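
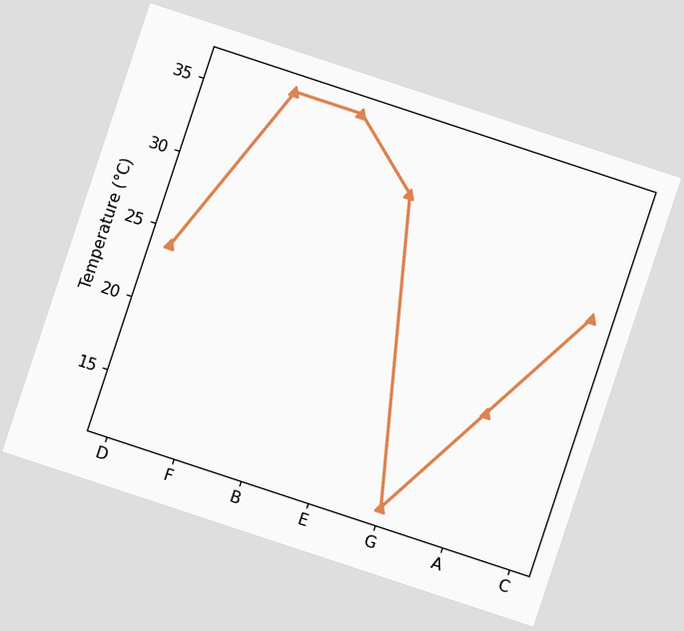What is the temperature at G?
The chart is tilted about 18° clockwise. At G, the line is at 12°C.

12°C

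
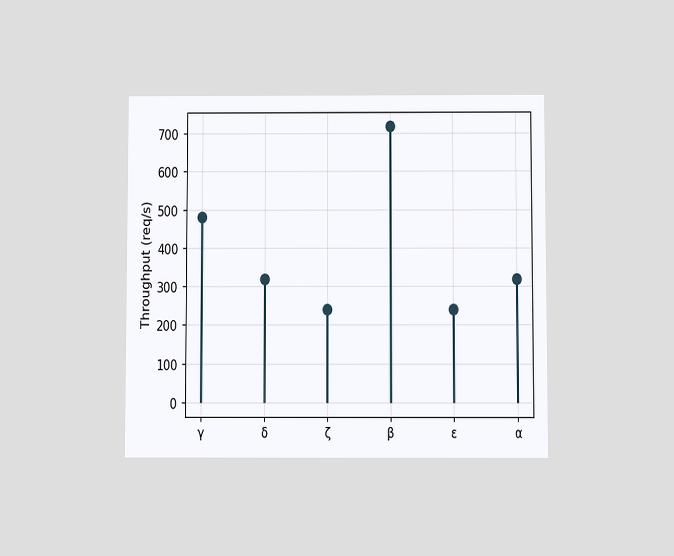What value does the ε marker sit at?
The chart is viewed slightly from below. The ε marker sits at 240req/s.

240req/s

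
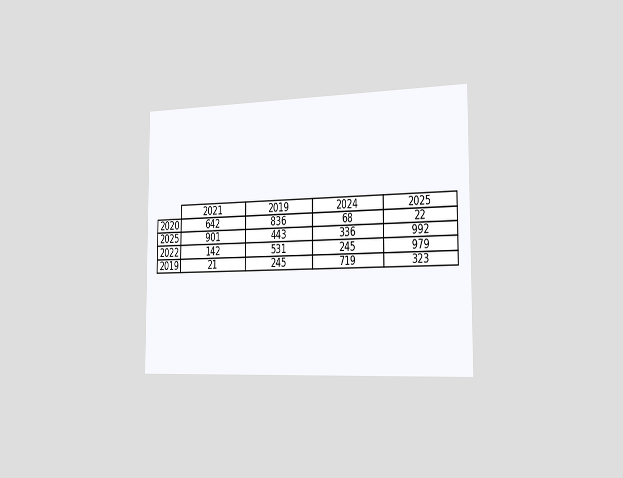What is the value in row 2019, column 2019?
245

The chart is viewed slightly from the right. The (2019, 2019) cell reads 245.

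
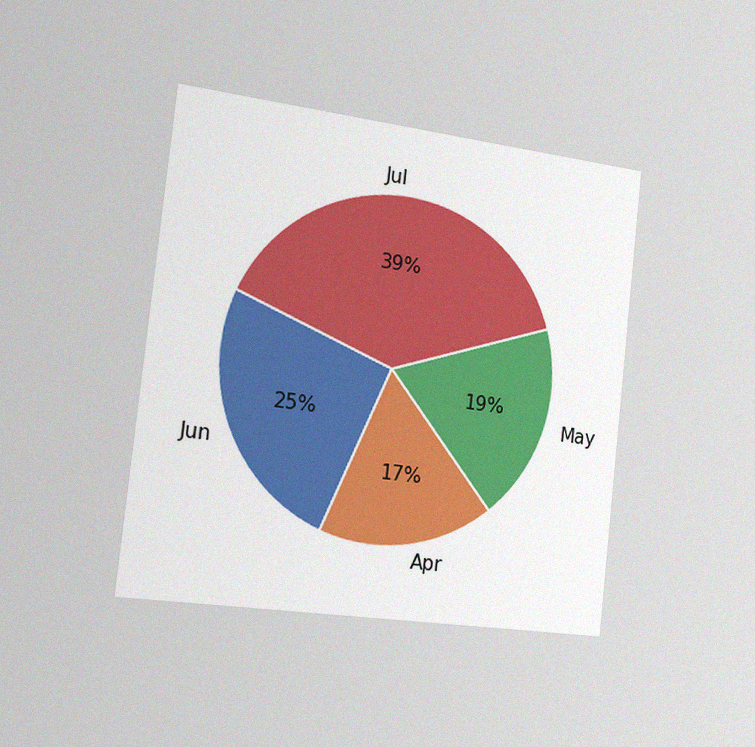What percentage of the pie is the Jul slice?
39%

The chart is tilted about 6° clockwise and viewed slightly from the left, with some photo noise. The Jul slice takes up 39% of the pie.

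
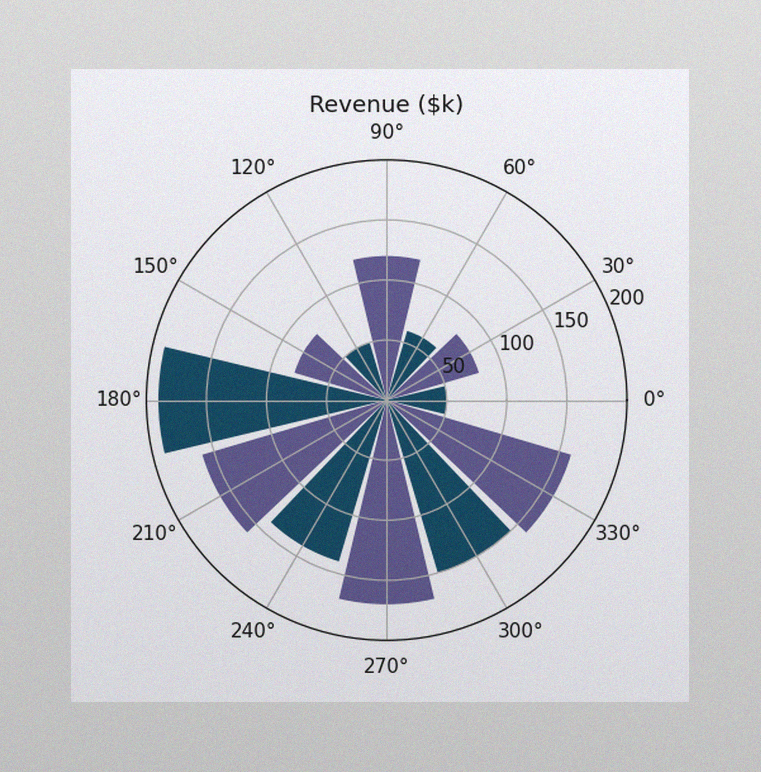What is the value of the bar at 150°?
The image has some photo noise and uneven lighting. The bar at 150° reaches $80k on the radial axis.

$80k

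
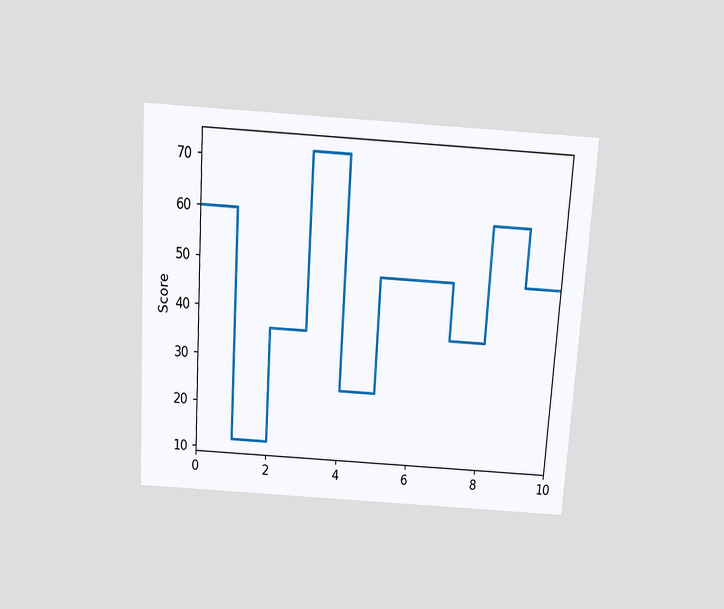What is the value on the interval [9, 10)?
48

The chart is tilted about 4° clockwise and viewed slightly from above. On [9, 10) the step sits at 48.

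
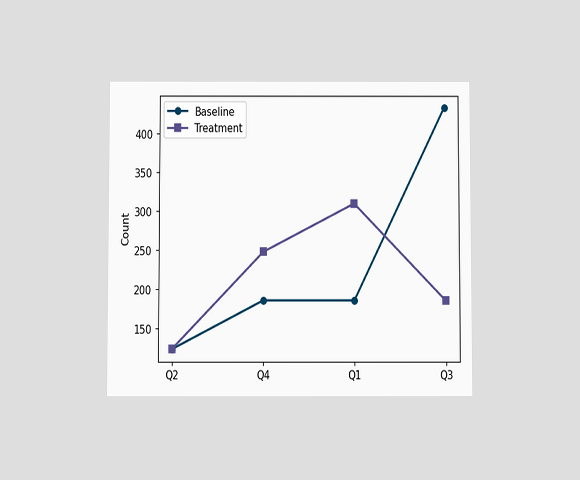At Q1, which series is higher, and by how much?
Treatment, by 124

The chart is viewed slightly from below. At Q1, Treatment sits above the other line by 124.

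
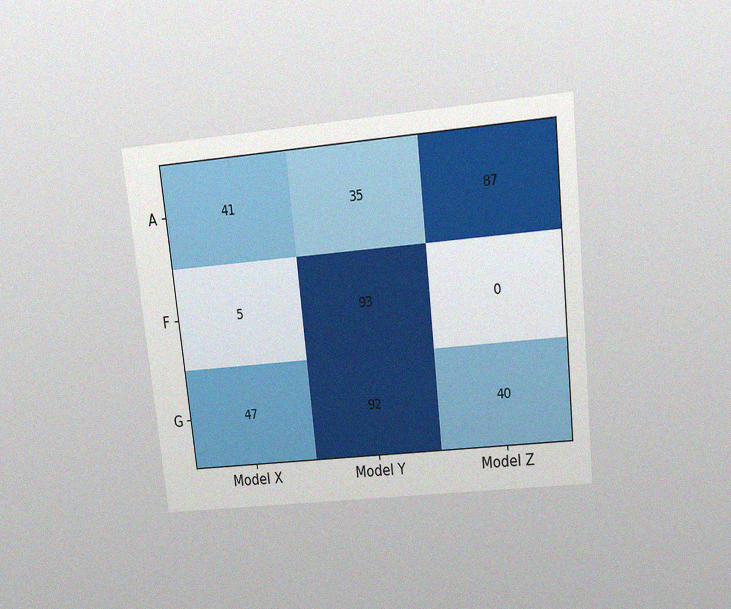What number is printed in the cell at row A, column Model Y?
The chart is tilted about 6° counter-clockwise and viewed slightly from above, with some photo noise. The (A, Model Y) cell reads 35.

35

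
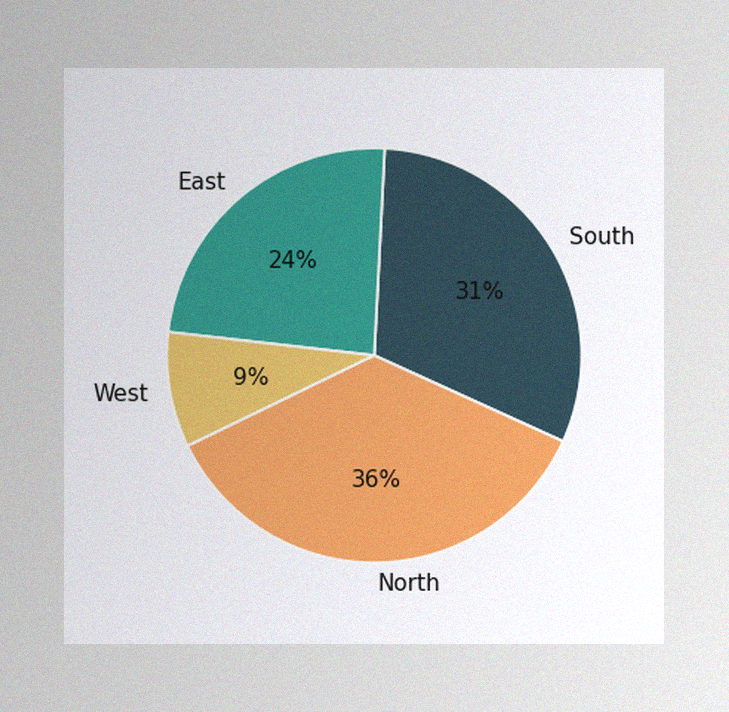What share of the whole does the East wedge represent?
The image has some photo noise and uneven lighting. The East slice takes up 24% of the pie.

24%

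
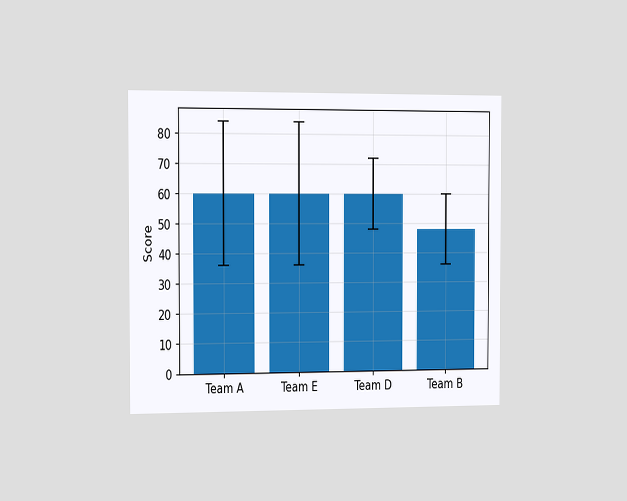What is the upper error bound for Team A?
The chart is viewed slightly from the left. The Team A bar's upper whisker reaches 84.

84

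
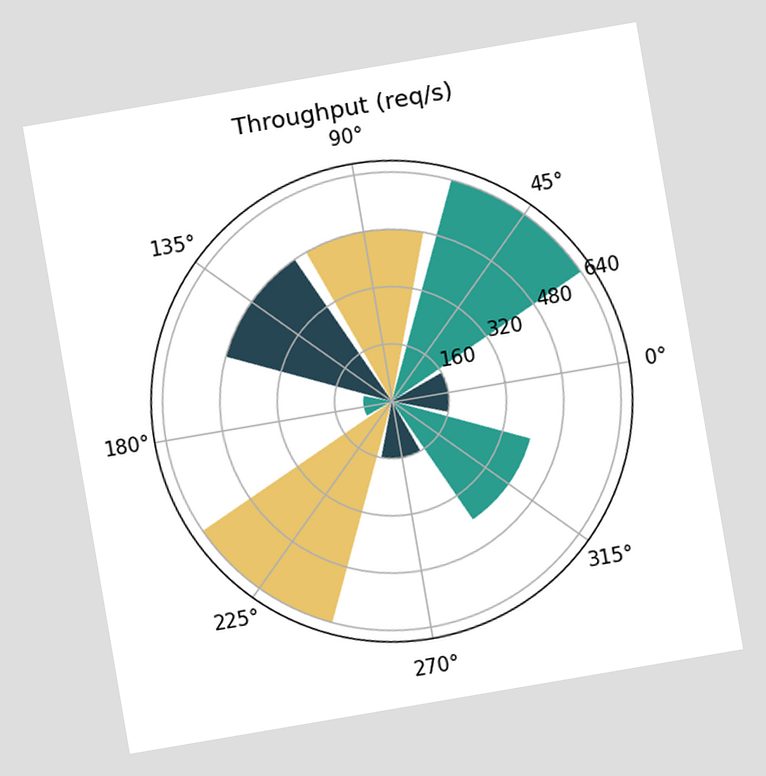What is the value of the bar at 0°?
The chart is tilted about 10° counter-clockwise. The bar at 0° reaches 160req/s on the radial axis.

160req/s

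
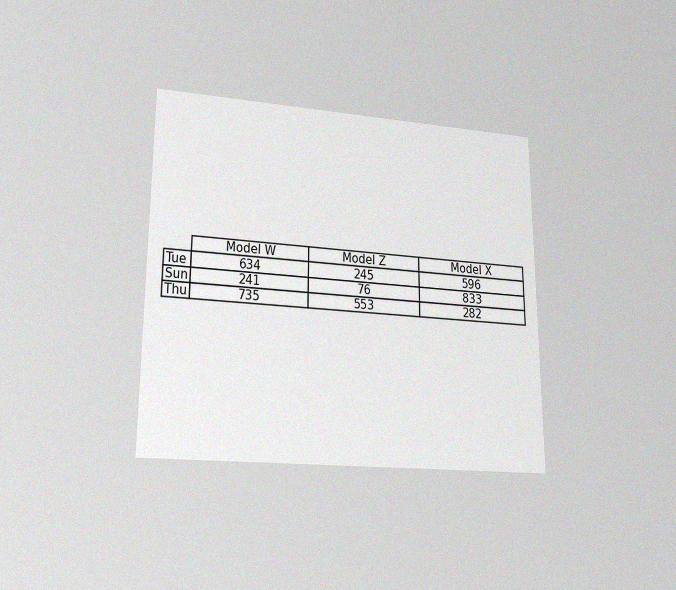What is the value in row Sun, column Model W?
The chart is viewed at a slight angle, with some photo noise. The (Sun, Model W) cell reads 241.

241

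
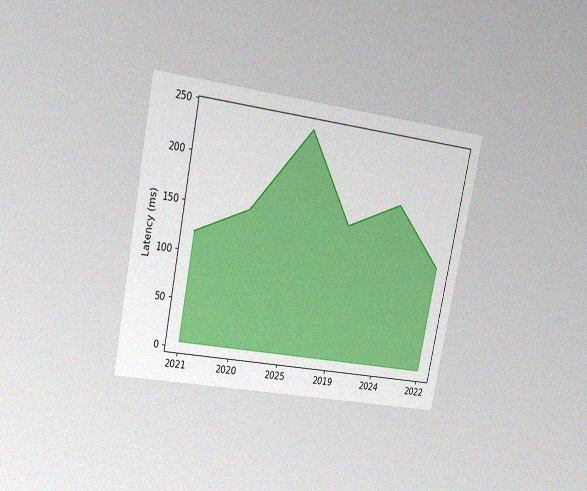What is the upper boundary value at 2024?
The chart is tilted about 11° clockwise and viewed at a slight angle, with some photo noise. At 2024 the upper boundary is at 180ms.

180ms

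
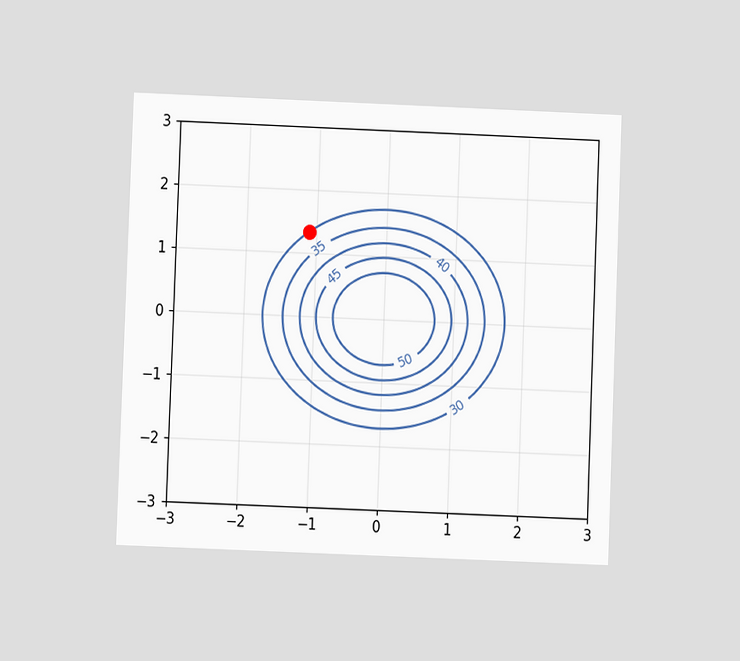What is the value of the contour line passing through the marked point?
30

The chart is tilted about 2° clockwise and viewed at a slight angle. The marked point sits on the contour labelled 30.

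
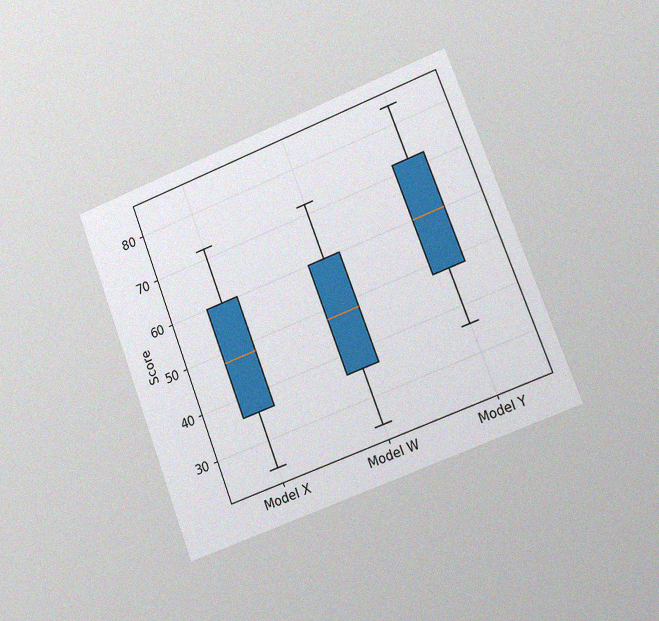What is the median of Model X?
48

The chart is tilted about 21° counter-clockwise and viewed slightly from the right, with some photo noise. The median line in the Model X box sits at 48.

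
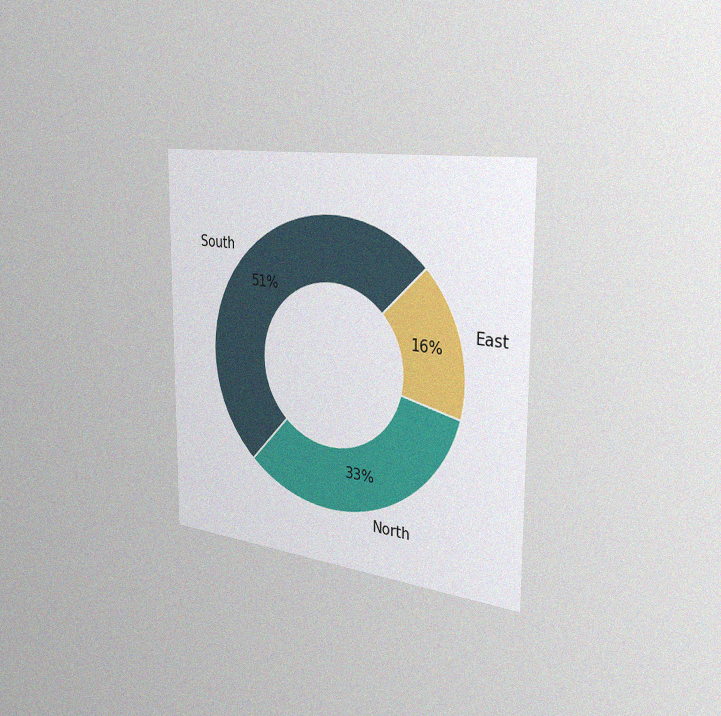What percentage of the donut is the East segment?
16%

The chart is viewed slightly from the right, with some photo noise. The East segment takes up 16% of the ring.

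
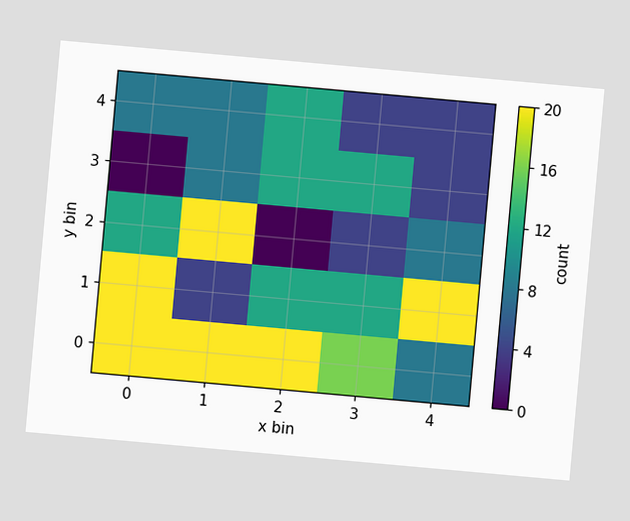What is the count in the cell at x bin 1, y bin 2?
The chart is tilted about 5° clockwise. Matching the cell (1, 2) against the colorbar gives 20.

20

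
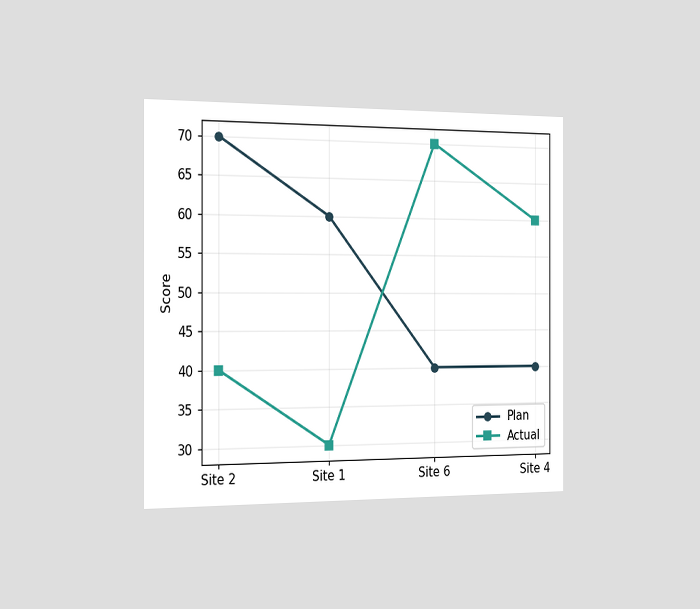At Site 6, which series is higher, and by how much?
Actual, by 30

The chart is viewed slightly from the left. At Site 6, Actual sits above the other line by 30.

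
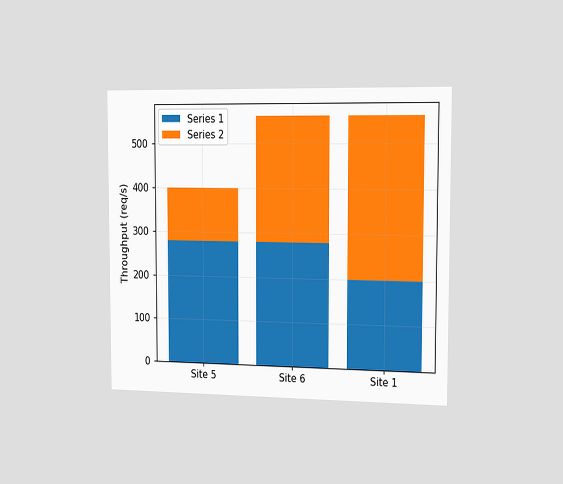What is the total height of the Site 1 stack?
560req/s

The chart is viewed slightly from the right. The Site 1 stack's top reaches 560req/s on the y-axis.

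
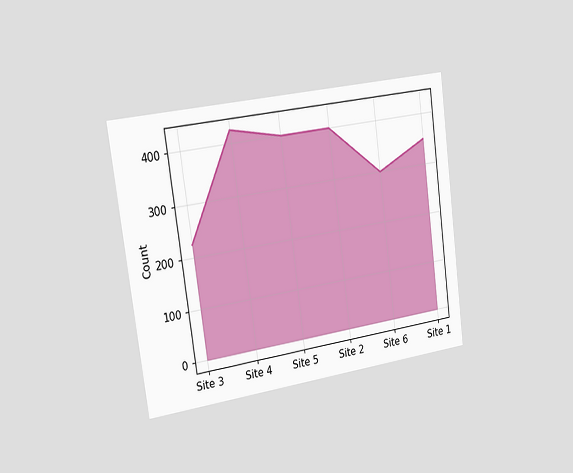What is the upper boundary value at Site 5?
The chart is tilted about 8° counter-clockwise and viewed slightly from the left. At Site 5 the upper boundary is at 400.

400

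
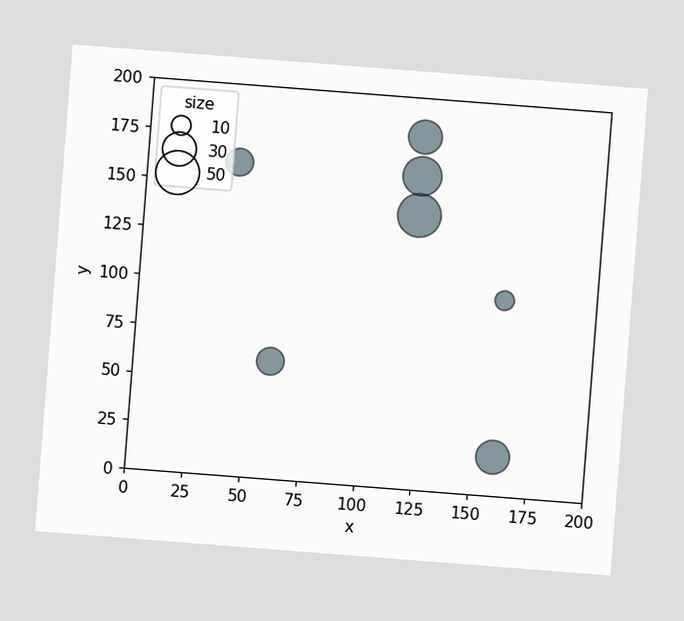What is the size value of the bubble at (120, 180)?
The chart is tilted about 4° clockwise. Matching the bubble at (120, 180) against the size legend gives 30.

30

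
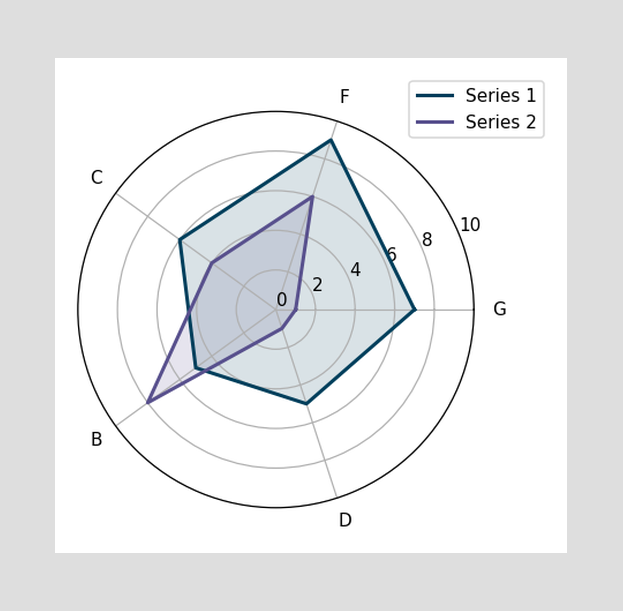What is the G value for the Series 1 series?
On the G axis, Series 1 reaches 7.

7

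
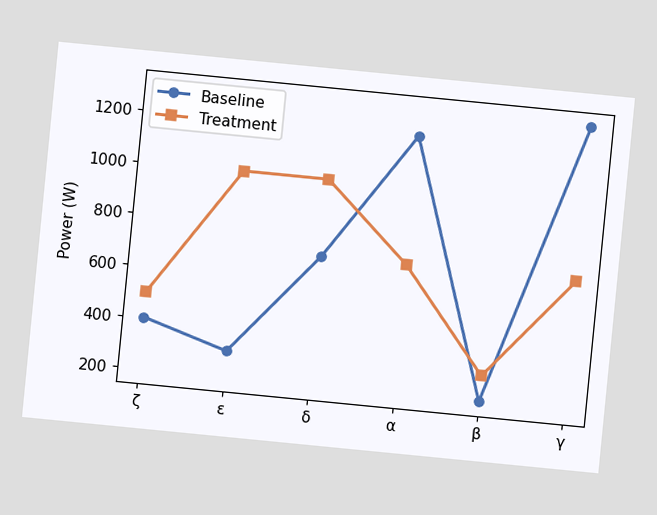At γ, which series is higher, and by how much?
The chart is tilted about 6° clockwise. At γ, Baseline sits above the other line by 600W.

Baseline, by 600W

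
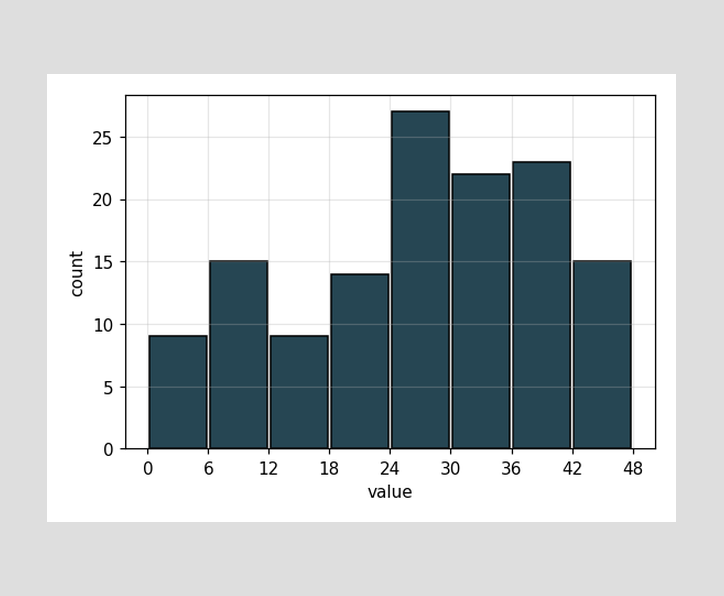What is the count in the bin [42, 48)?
The [42, 48) bin has height 15.

15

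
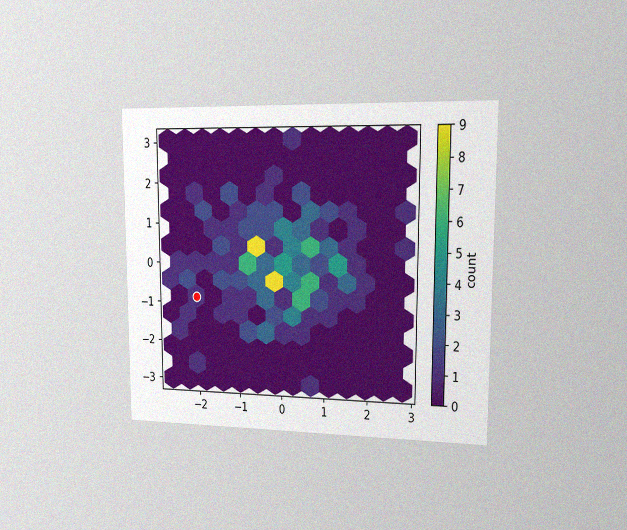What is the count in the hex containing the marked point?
1

The chart is viewed slightly from the right, with some photo noise. The marked hex reads 1 on the colorbar.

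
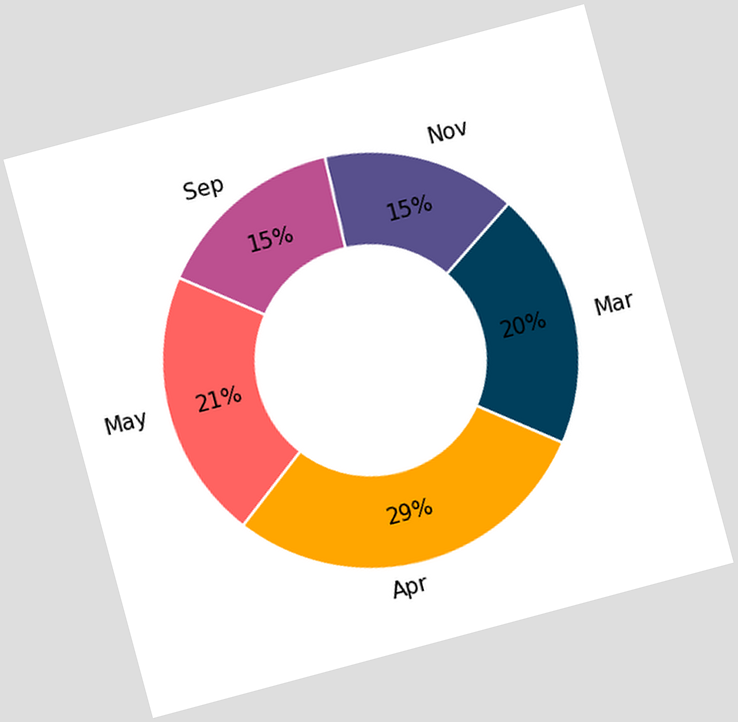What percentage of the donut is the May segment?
The chart is tilted about 15° counter-clockwise. The May segment takes up 21% of the ring.

21%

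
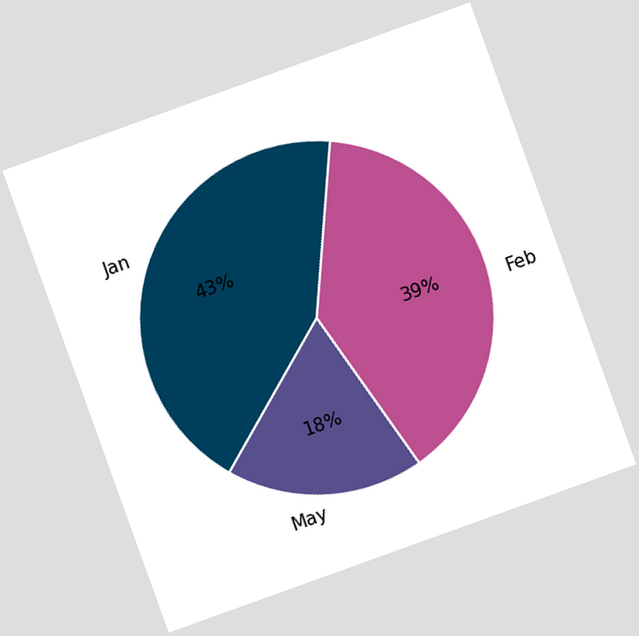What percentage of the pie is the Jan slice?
The chart is tilted about 20° counter-clockwise. The Jan slice takes up 43% of the pie.

43%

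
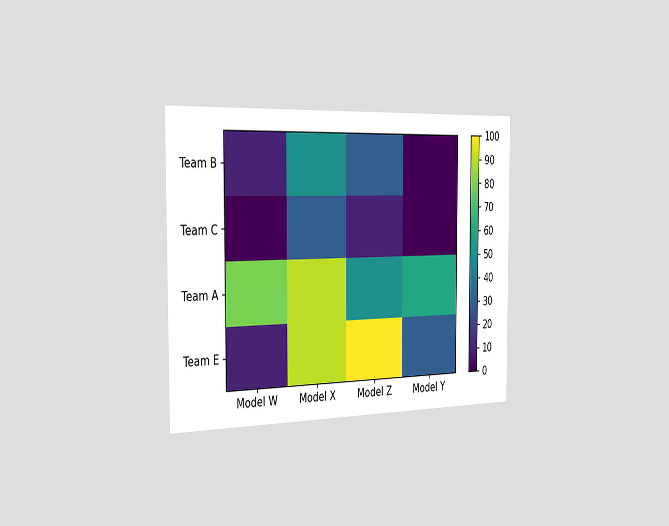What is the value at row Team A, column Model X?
The chart is viewed slightly from the left. Matching cell (Team A, Model X) against the colorbar gives 90.

90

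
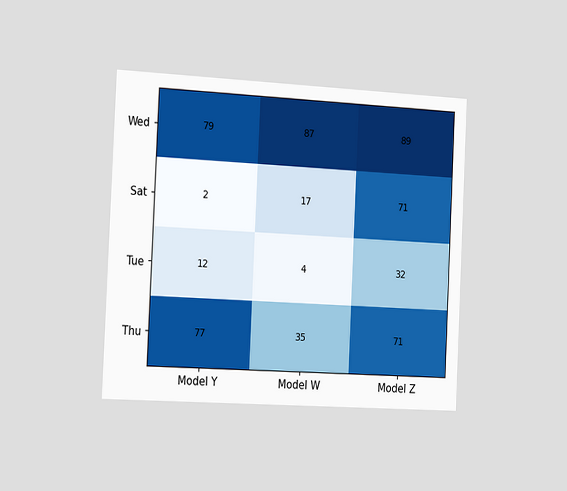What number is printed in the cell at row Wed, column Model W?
The chart is tilted about 3° clockwise and viewed slightly from the left. The (Wed, Model W) cell reads 87.

87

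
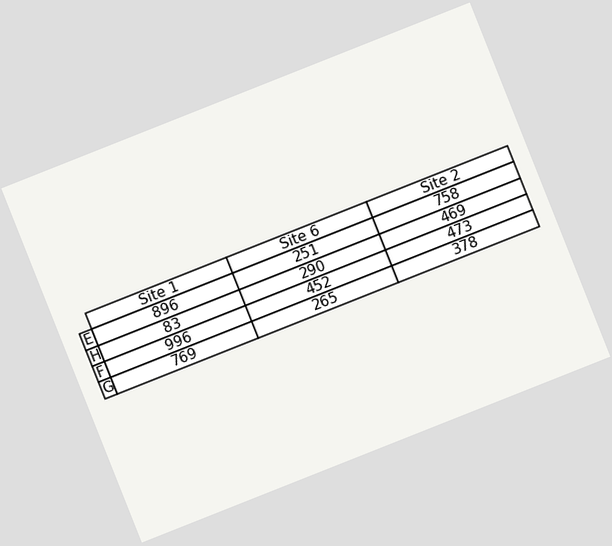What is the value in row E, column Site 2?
758

The chart is tilted about 22° counter-clockwise. The (E, Site 2) cell reads 758.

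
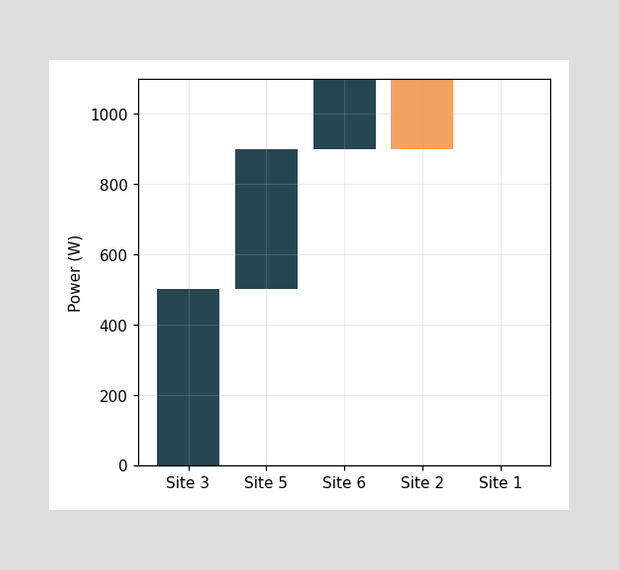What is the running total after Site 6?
After Site 6 the running total reaches 1100W.

1100W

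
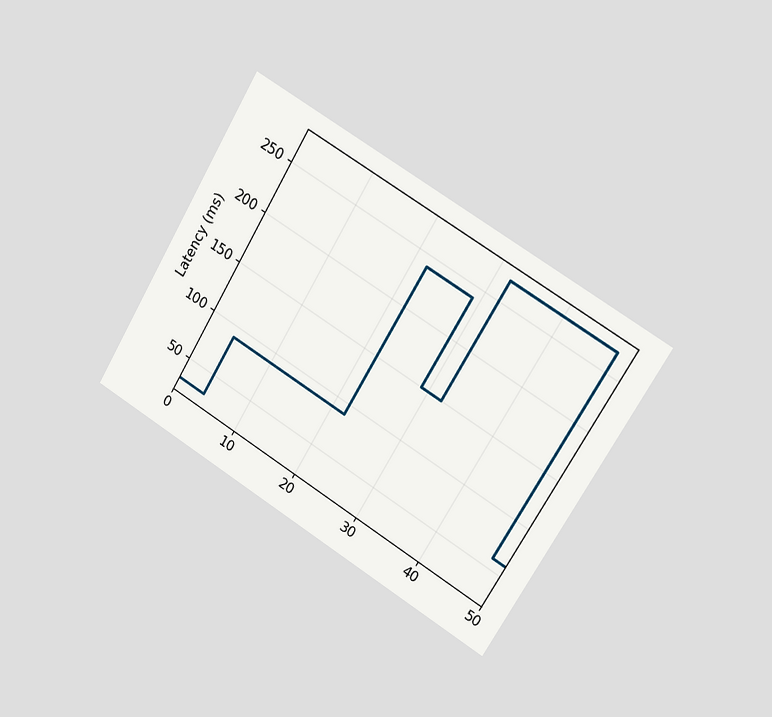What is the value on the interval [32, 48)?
270ms

The chart is tilted about 31° clockwise and viewed slightly from the right. On [32, 48) the step sits at 270ms.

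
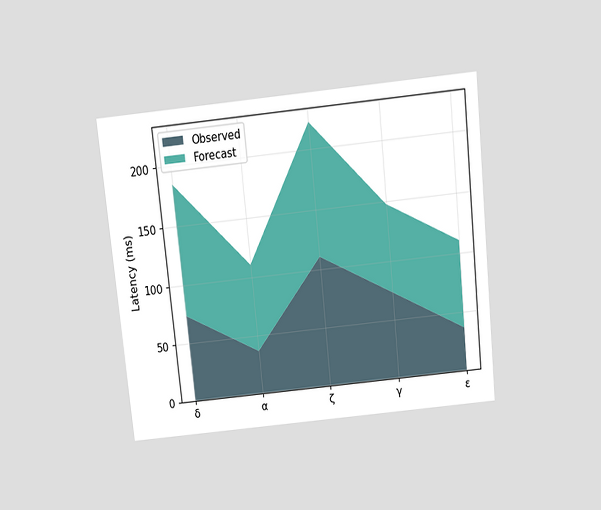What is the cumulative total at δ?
185ms

The chart is tilted about 6° counter-clockwise and viewed slightly from above. The stacked total at δ reaches 185ms.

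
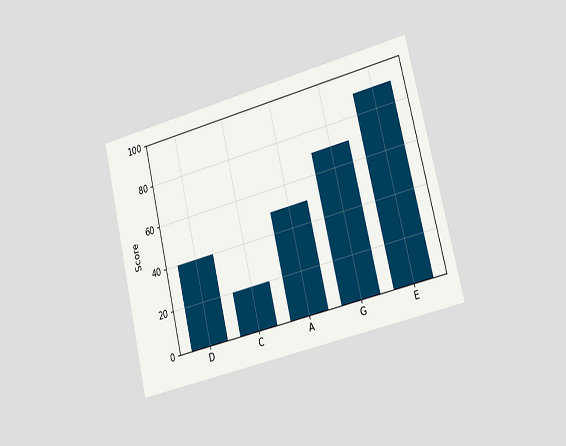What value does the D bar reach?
The chart is tilted about 14° counter-clockwise and viewed slightly from the right. Reading along the chart's y-axis, the D bar reaches 40.

40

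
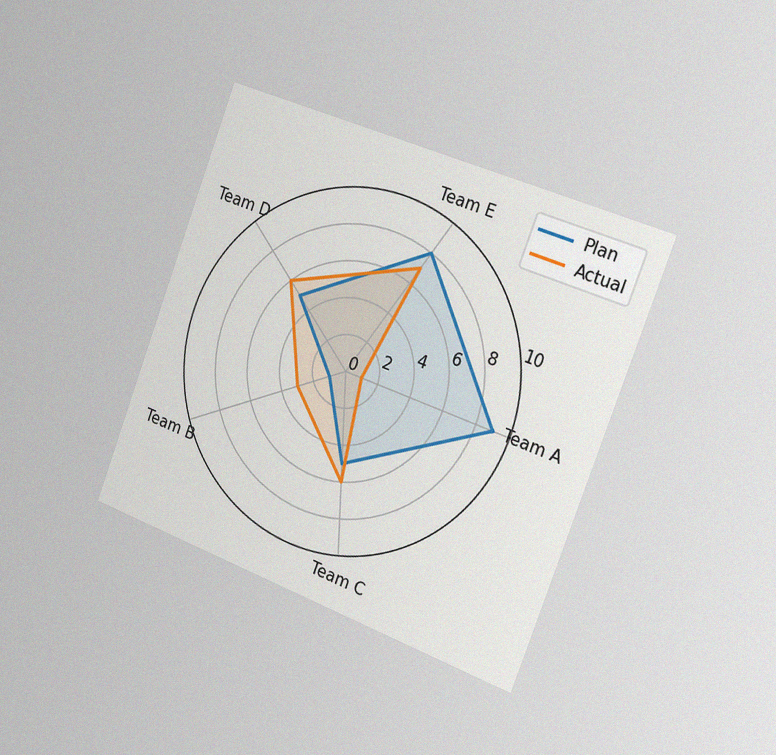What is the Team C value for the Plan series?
The chart is tilted about 21° clockwise and viewed slightly from the right, with some photo noise. On the Team C axis, Plan reaches 5.

5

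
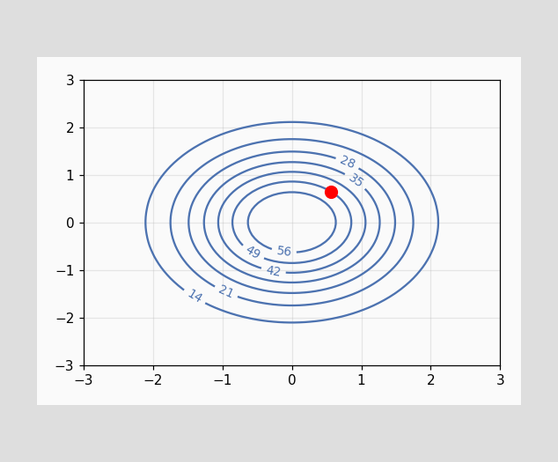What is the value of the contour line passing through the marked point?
49

The marked point sits on the contour labelled 49.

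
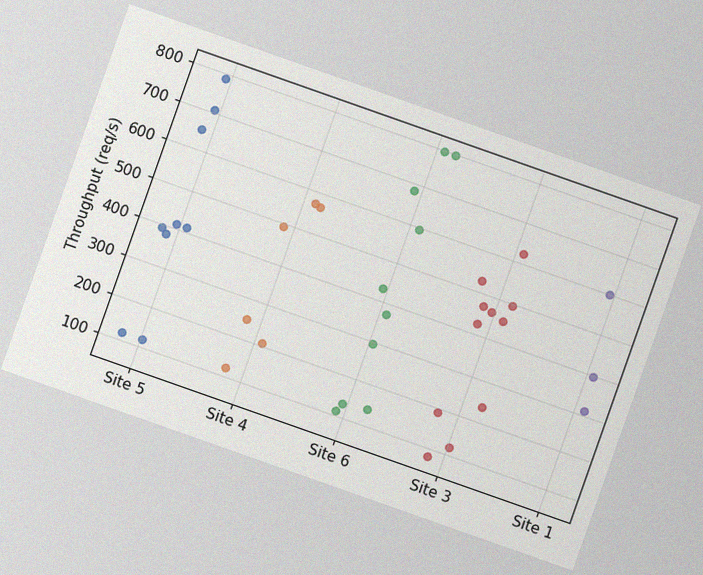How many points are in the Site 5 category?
9

The chart is tilted about 19° clockwise, with some photo noise. Counting the markers in the Site 5 column gives 9.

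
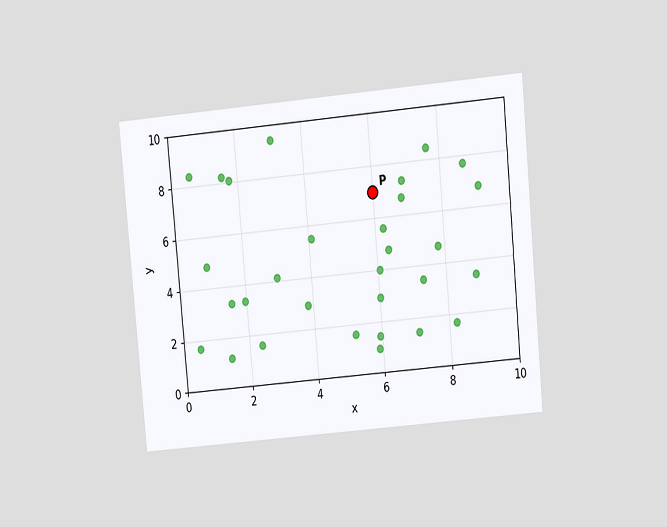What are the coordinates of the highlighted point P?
The chart is tilted about 5° counter-clockwise and viewed at a slight angle. Following the gridlines from P to each axis, P sits at (6, 7).

(6, 7)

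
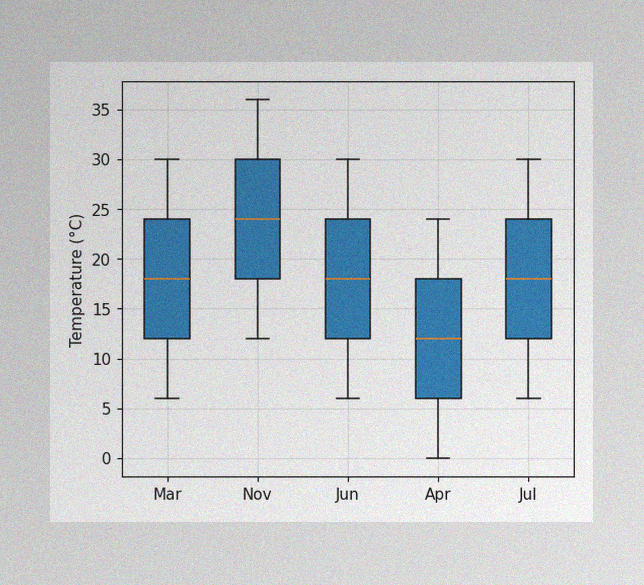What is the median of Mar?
18°C

The image has some photo noise and uneven lighting. The median line in the Mar box sits at 18°C.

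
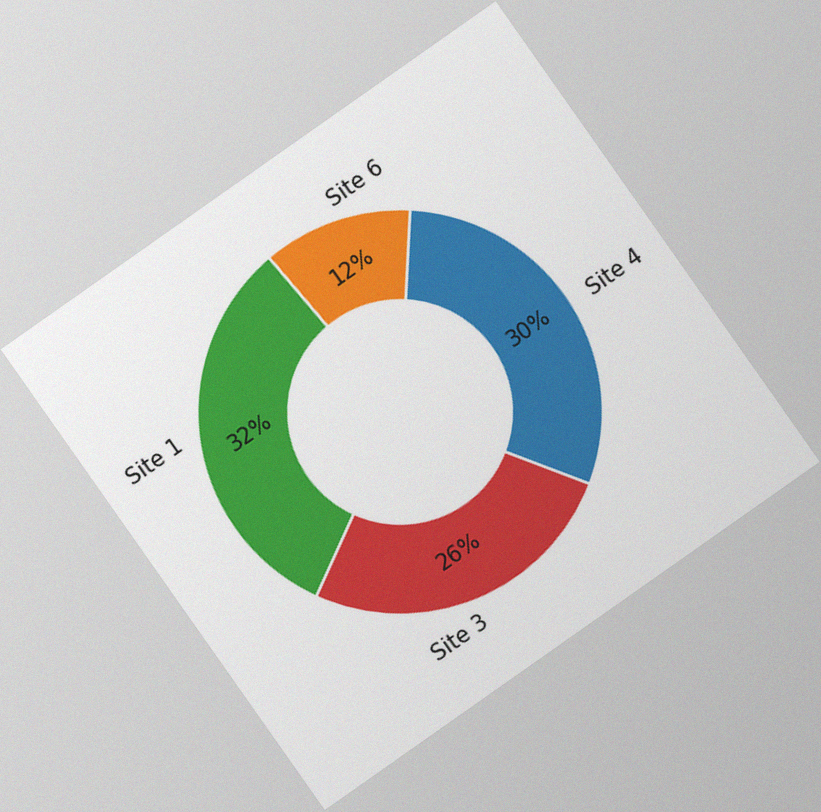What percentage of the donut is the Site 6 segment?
The chart is tilted about 35° counter-clockwise, with some photo noise. The Site 6 segment takes up 12% of the ring.

12%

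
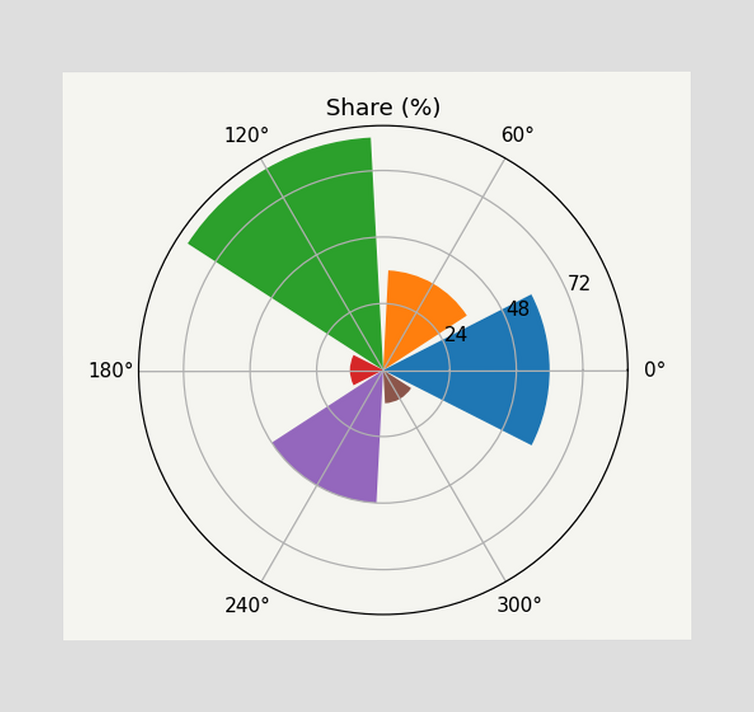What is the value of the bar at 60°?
The bar at 60° reaches 36% on the radial axis.

36%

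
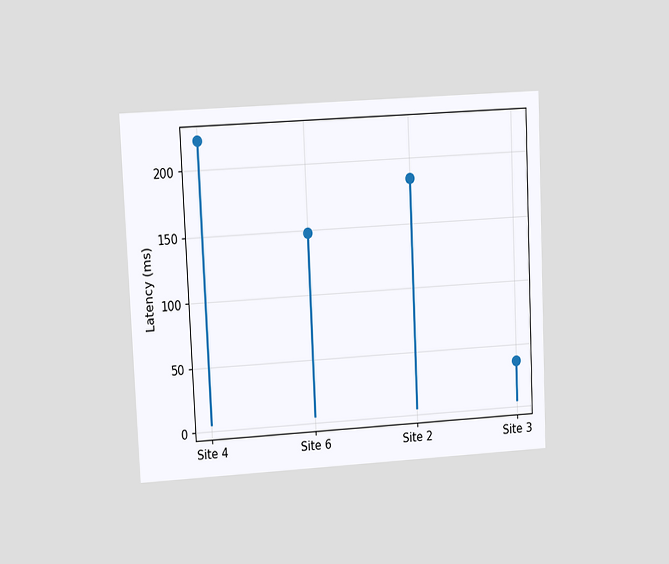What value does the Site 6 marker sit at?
The chart is tilted about 3° counter-clockwise and viewed at a slight angle. The Site 6 marker sits at 148ms.

148ms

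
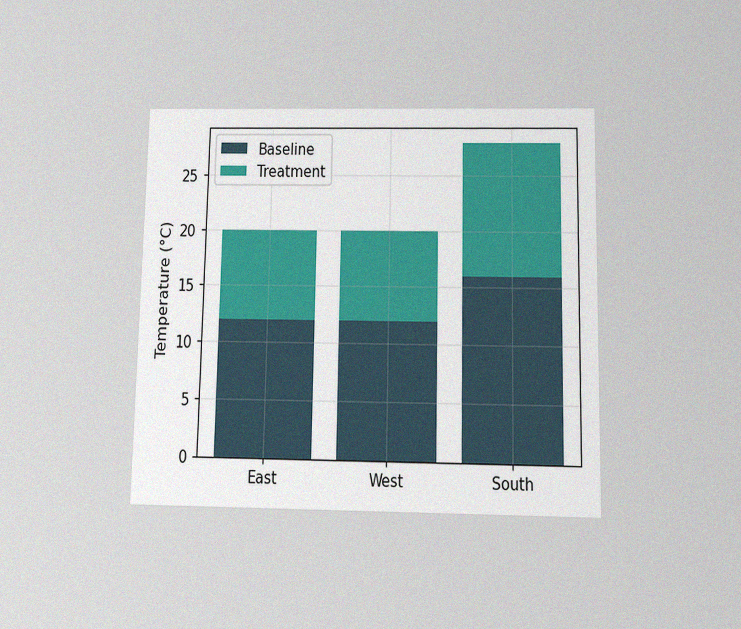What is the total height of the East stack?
The chart is viewed slightly from below, with some photo noise. The East stack's top reaches 20°C on the y-axis.

20°C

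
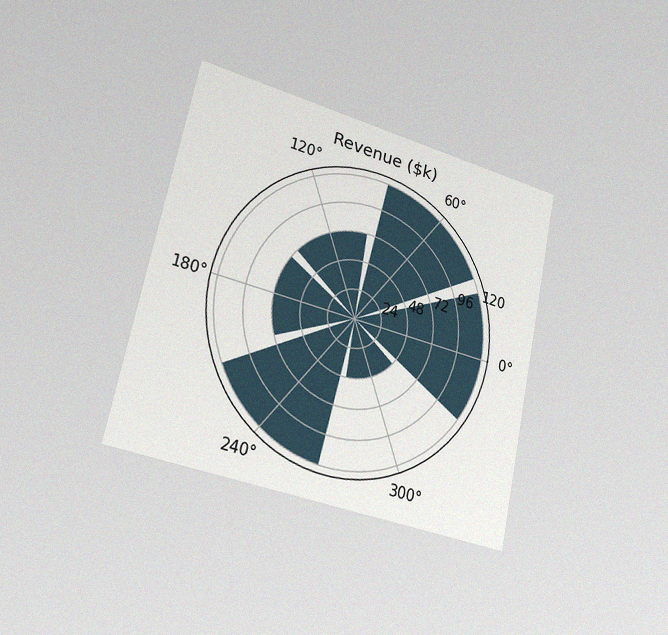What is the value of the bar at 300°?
$48k

The chart is tilted about 12° clockwise and viewed slightly from the left, with some photo noise. The bar at 300° reaches $48k on the radial axis.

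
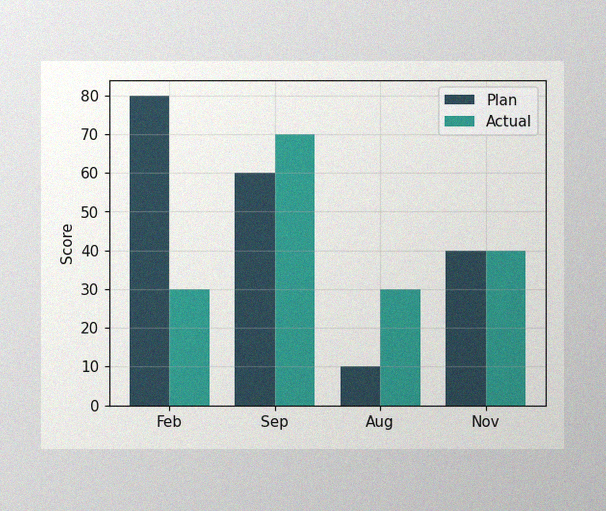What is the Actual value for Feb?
The image has some photo noise and uneven lighting. The Actual bar at Feb reaches 30 on the y-axis.

30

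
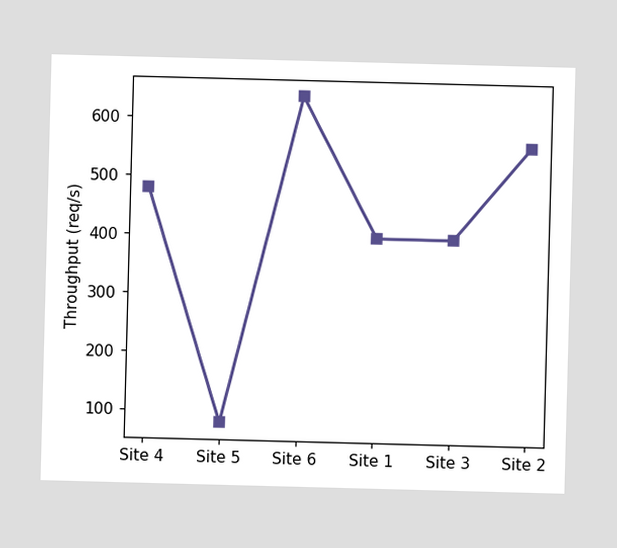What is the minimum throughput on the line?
80req/s

The lowest point is at Site 5, and reading across to the y-axis gives 80req/s.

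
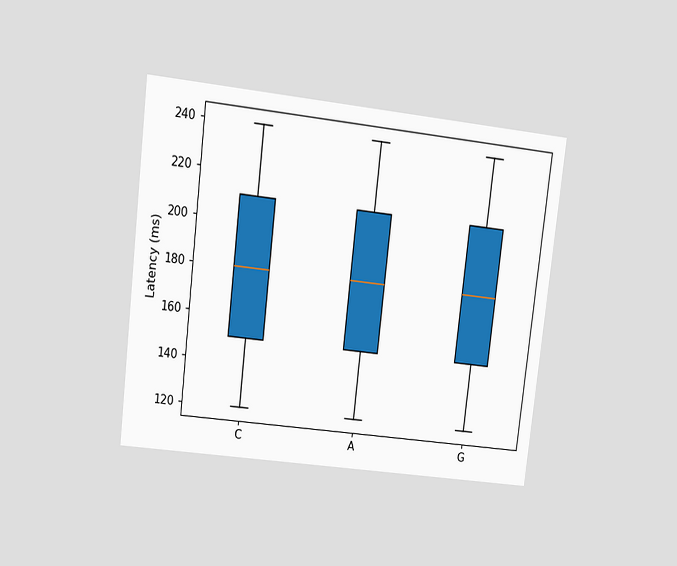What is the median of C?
The chart is tilted about 7° clockwise and viewed at a slight angle. The median line in the C box sits at 180ms.

180ms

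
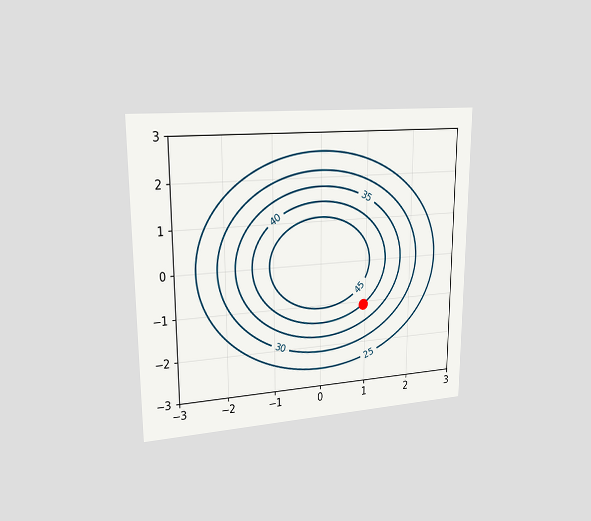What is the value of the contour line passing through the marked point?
40

The chart is viewed slightly from the left. The marked point sits on the contour labelled 40.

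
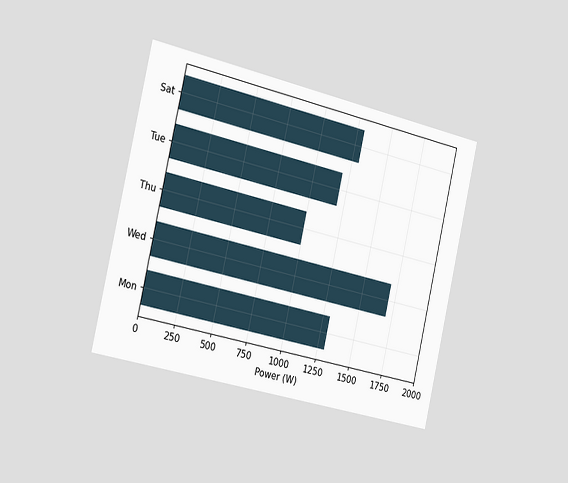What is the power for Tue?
1200W

The chart is tilted about 13° clockwise and viewed slightly from the left. Reading along the chart's x-axis, the Tue bar reaches 1200W.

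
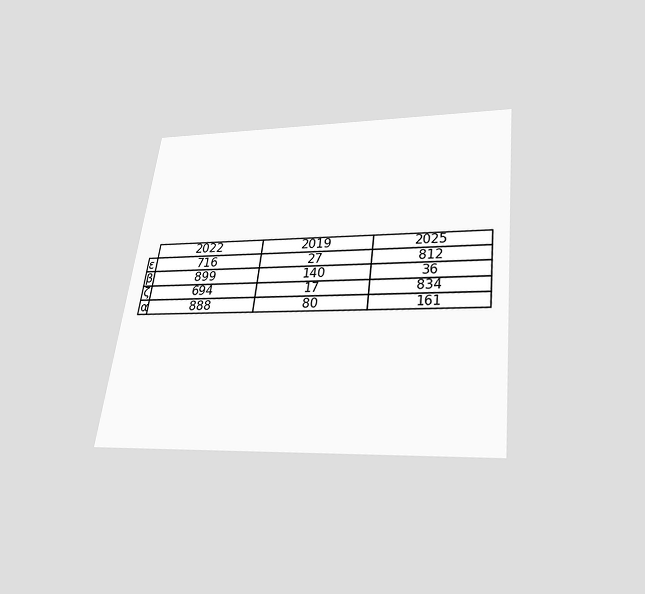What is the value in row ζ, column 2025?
834

The chart is tilted about 7° clockwise and viewed slightly from below. The (ζ, 2025) cell reads 834.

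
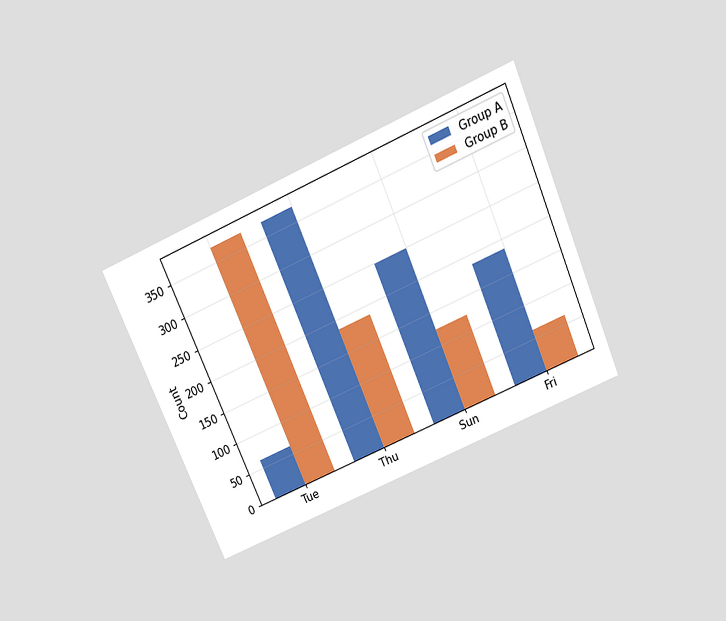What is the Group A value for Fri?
The chart is tilted about 23° counter-clockwise and viewed slightly from above. The Group A bar at Fri reaches 186 on the y-axis.

186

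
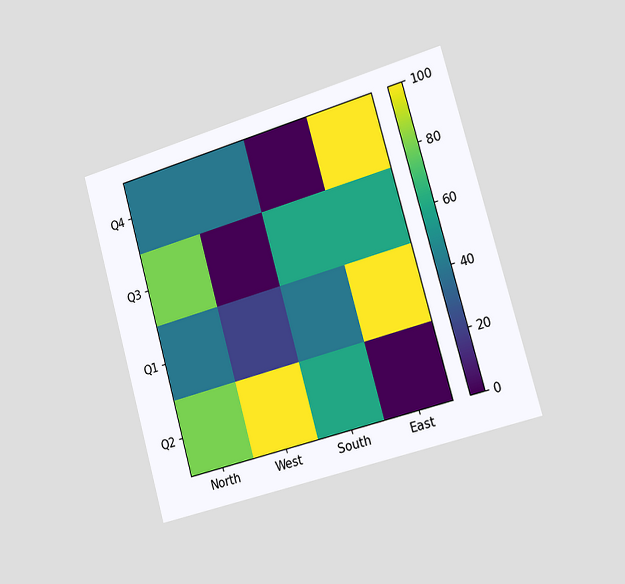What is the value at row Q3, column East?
60

The chart is tilted about 15° counter-clockwise and viewed slightly from the right. Matching cell (Q3, East) against the colorbar gives 60.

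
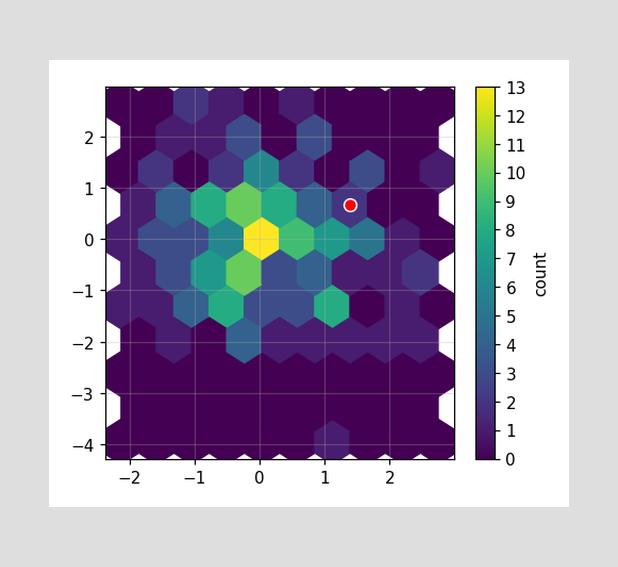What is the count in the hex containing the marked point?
The marked hex reads 2 on the colorbar.

2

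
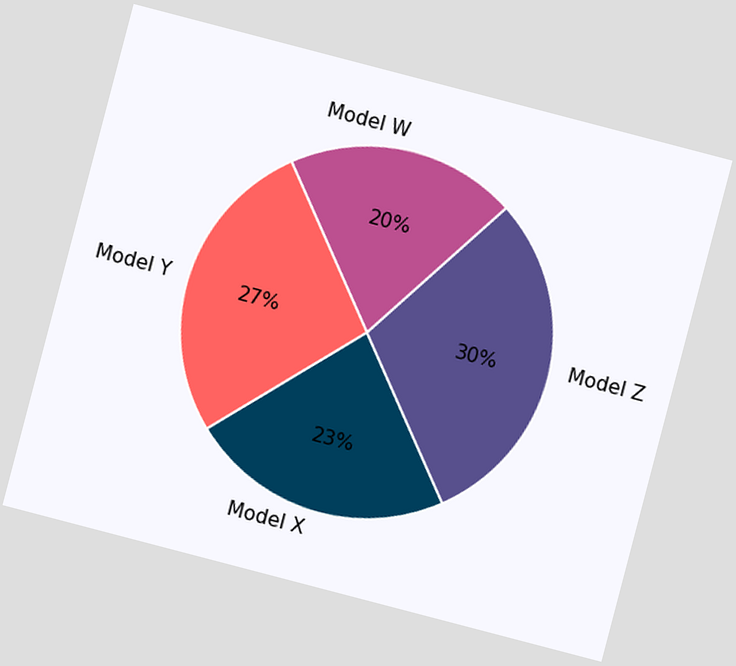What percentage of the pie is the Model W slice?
The chart is tilted about 15° clockwise. The Model W slice takes up 20% of the pie.

20%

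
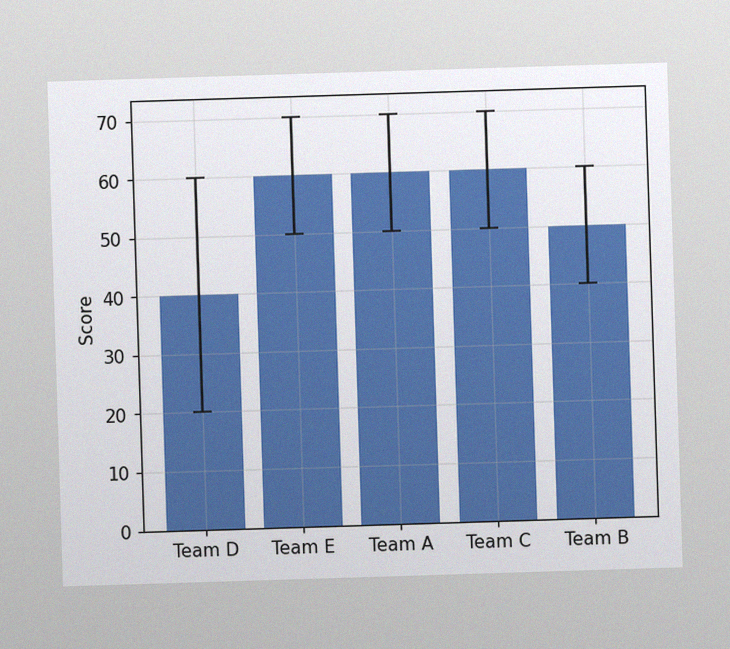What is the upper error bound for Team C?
70

The image has some photo noise and uneven lighting. The Team C bar's upper whisker reaches 70.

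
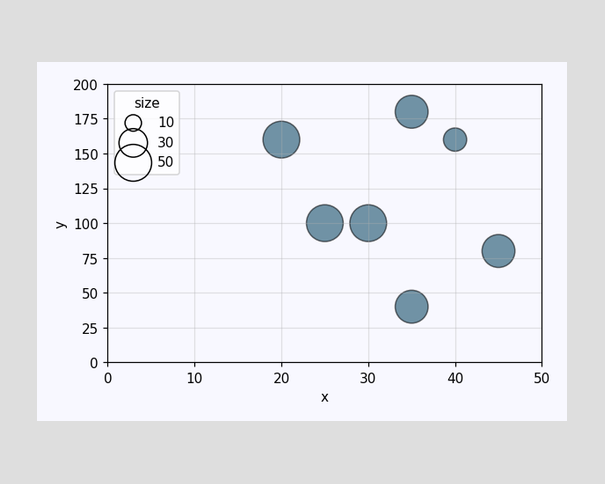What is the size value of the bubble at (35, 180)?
Matching the bubble at (35, 180) against the size legend gives 40.

40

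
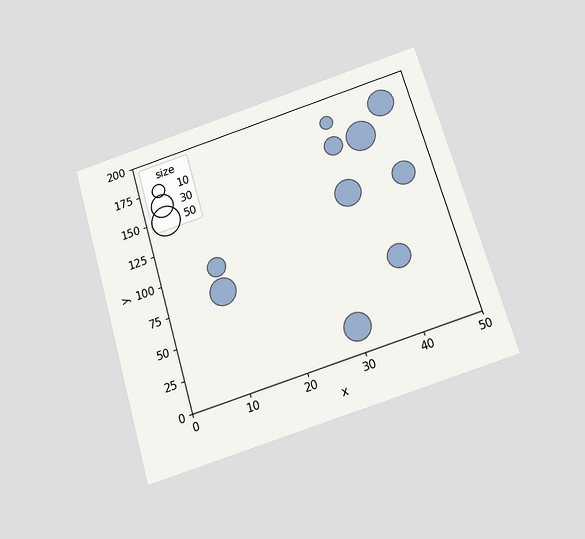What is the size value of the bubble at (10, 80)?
40

The chart is tilted about 16° counter-clockwise and viewed slightly from below. Matching the bubble at (10, 80) against the size legend gives 40.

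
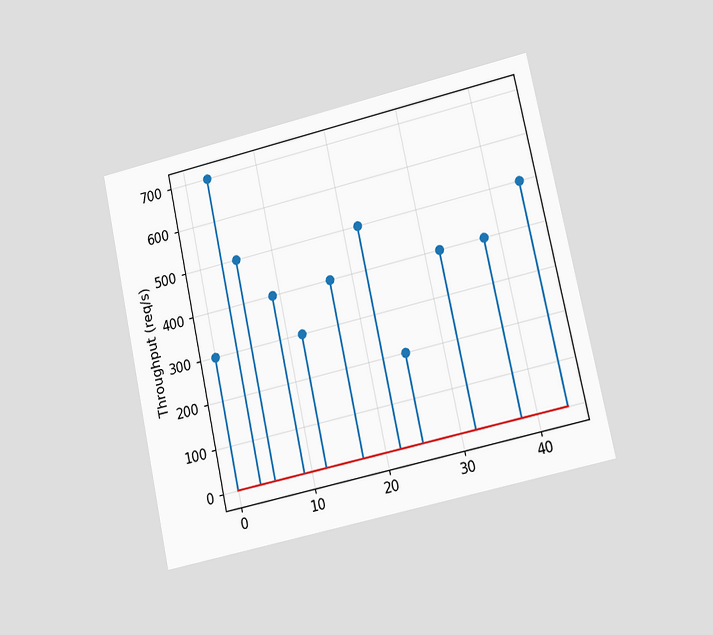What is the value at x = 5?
The chart is tilted about 12° counter-clockwise and viewed at a slight angle. The stem at x=5 reaches 500req/s.

500req/s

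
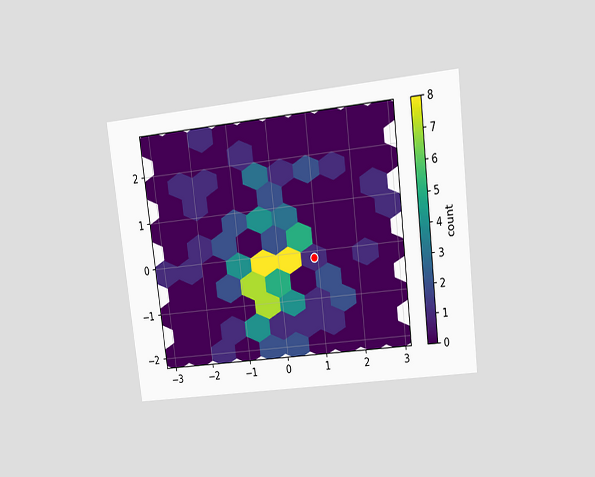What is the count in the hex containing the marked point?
1

The chart is tilted about 7° counter-clockwise and viewed at a slight angle. The marked hex reads 1 on the colorbar.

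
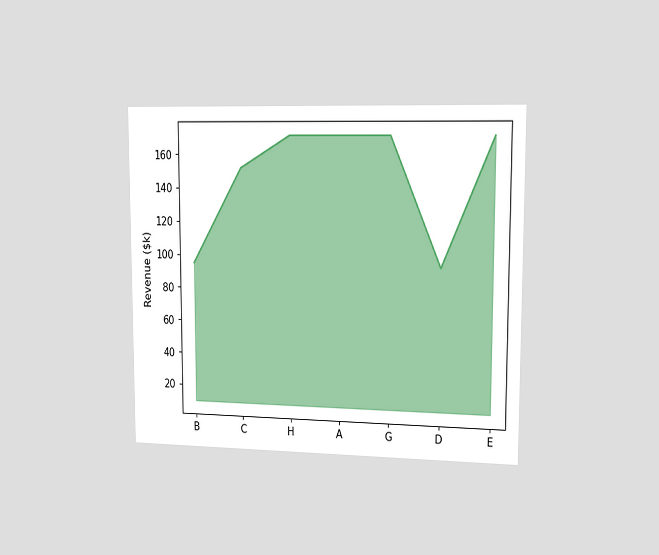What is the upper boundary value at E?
$171k

The chart is viewed slightly from the right. At E the upper boundary is at $171k.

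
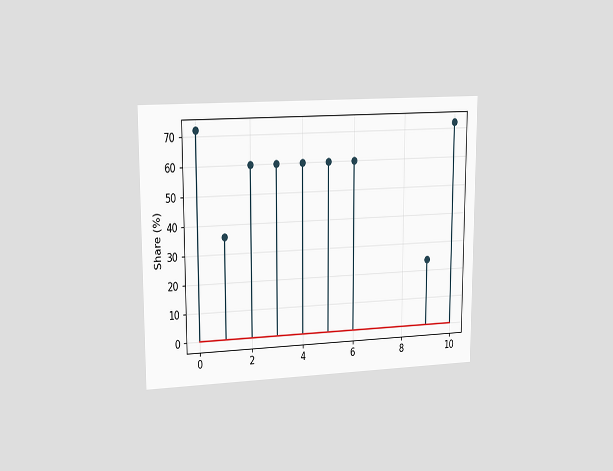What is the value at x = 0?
72%

The chart is viewed slightly from the left. The stem at x=0 reaches 72%.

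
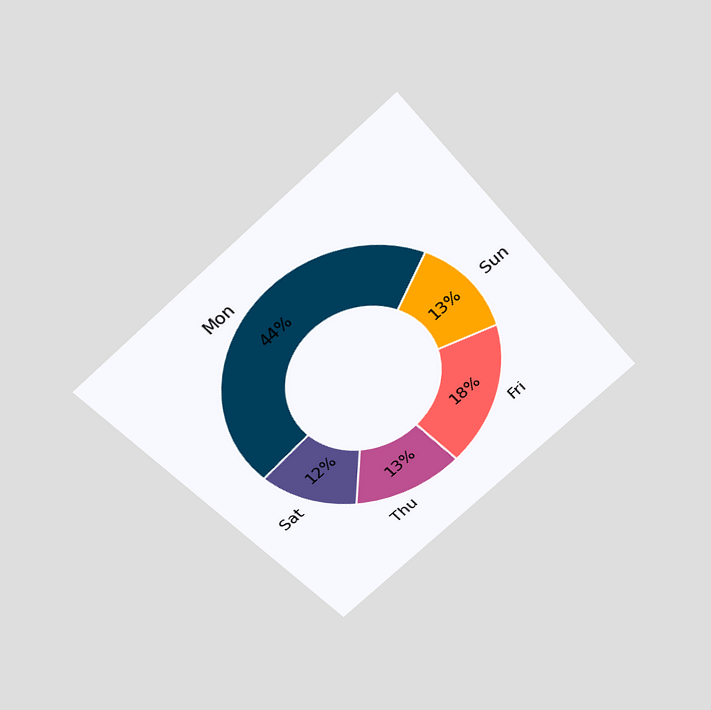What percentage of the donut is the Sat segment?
The chart is tilted about 40° counter-clockwise and viewed slightly from above. The Sat segment takes up 12% of the ring.

12%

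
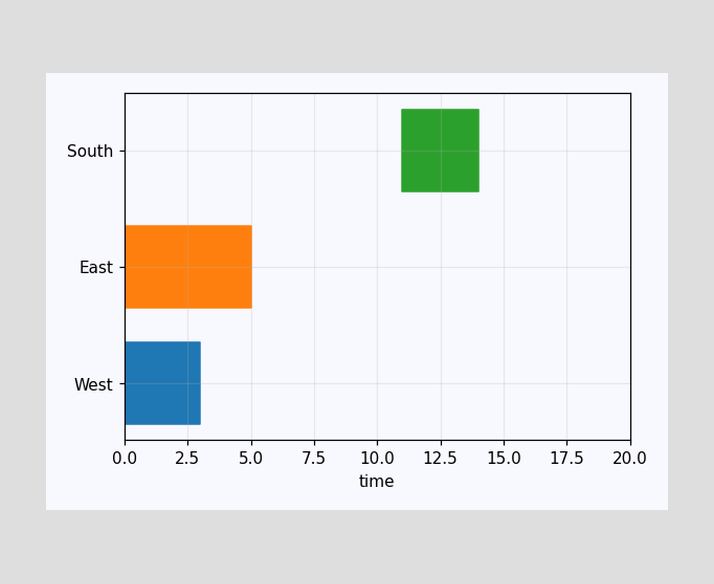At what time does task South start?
11

The South bar begins at t=11.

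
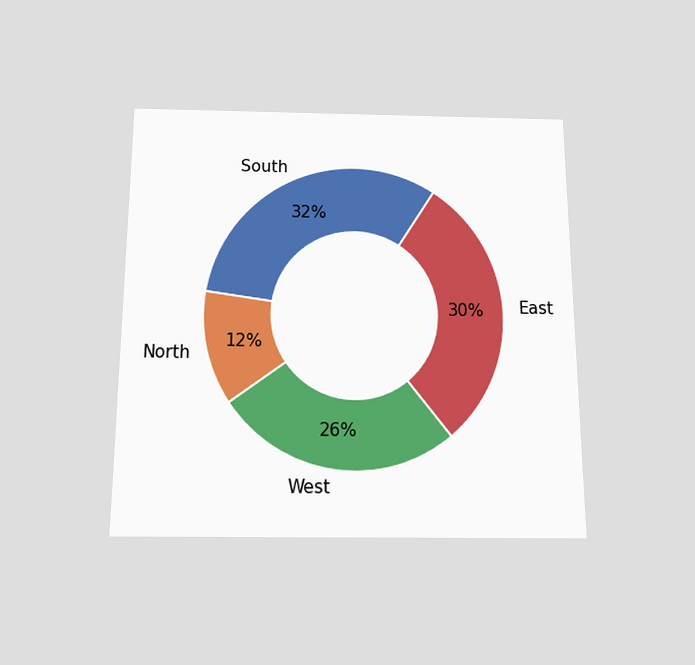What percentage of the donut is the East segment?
The chart is viewed slightly from below. The East segment takes up 30% of the ring.

30%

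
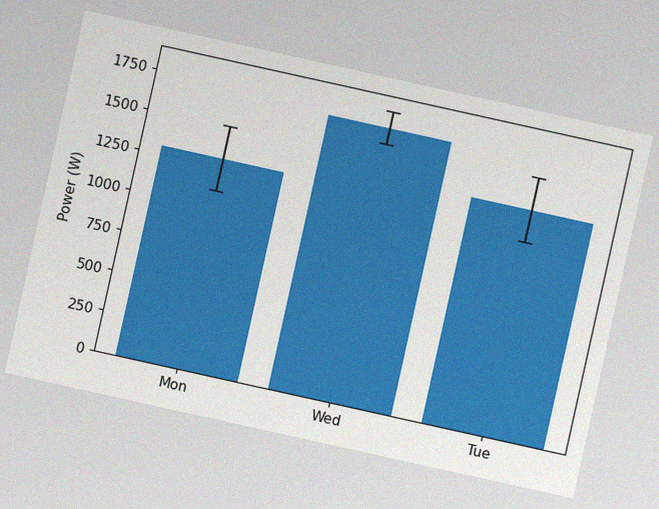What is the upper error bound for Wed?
1800W

The chart is tilted about 12° clockwise, with some photo noise. The Wed bar's upper whisker reaches 1800W.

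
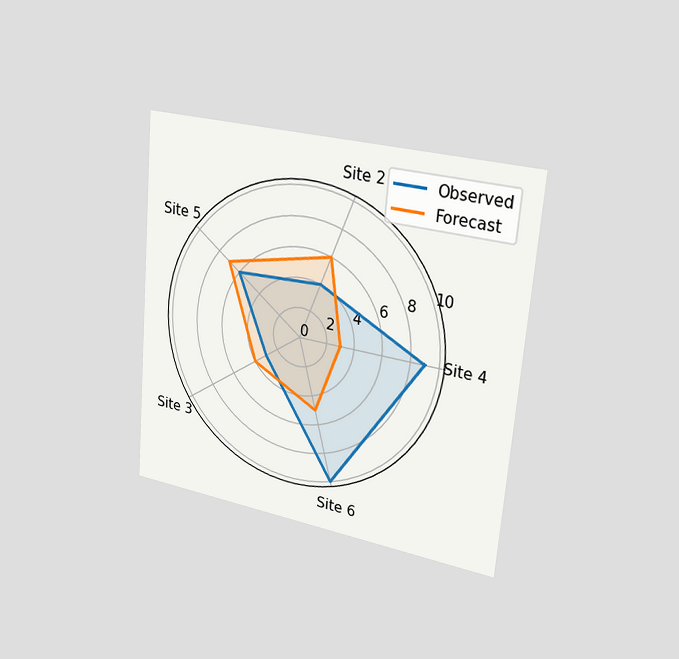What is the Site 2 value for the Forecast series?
The chart is tilted about 5° clockwise and viewed slightly from the right. On the Site 2 axis, Forecast reaches 6.

6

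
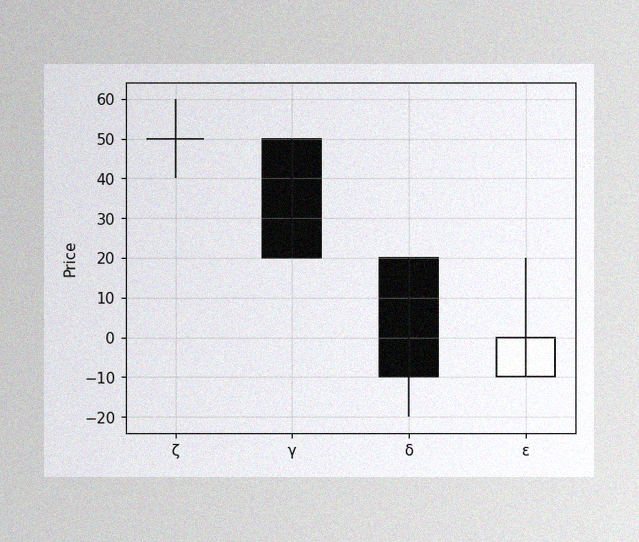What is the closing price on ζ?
The image has some photo noise and uneven lighting. The ζ candle closes at 50.

50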